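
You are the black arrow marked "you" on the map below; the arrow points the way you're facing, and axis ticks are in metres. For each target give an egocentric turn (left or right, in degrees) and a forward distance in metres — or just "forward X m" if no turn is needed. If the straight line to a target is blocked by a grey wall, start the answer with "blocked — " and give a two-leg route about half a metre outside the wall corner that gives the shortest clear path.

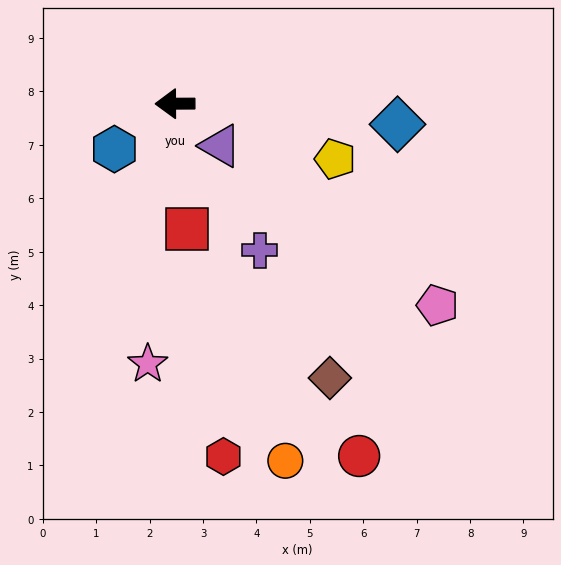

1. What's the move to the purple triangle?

turn left 137°, forward 1.2 m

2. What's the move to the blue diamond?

turn left 174°, forward 4.2 m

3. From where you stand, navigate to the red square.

turn left 95°, forward 2.4 m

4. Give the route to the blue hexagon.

turn left 37°, forward 1.4 m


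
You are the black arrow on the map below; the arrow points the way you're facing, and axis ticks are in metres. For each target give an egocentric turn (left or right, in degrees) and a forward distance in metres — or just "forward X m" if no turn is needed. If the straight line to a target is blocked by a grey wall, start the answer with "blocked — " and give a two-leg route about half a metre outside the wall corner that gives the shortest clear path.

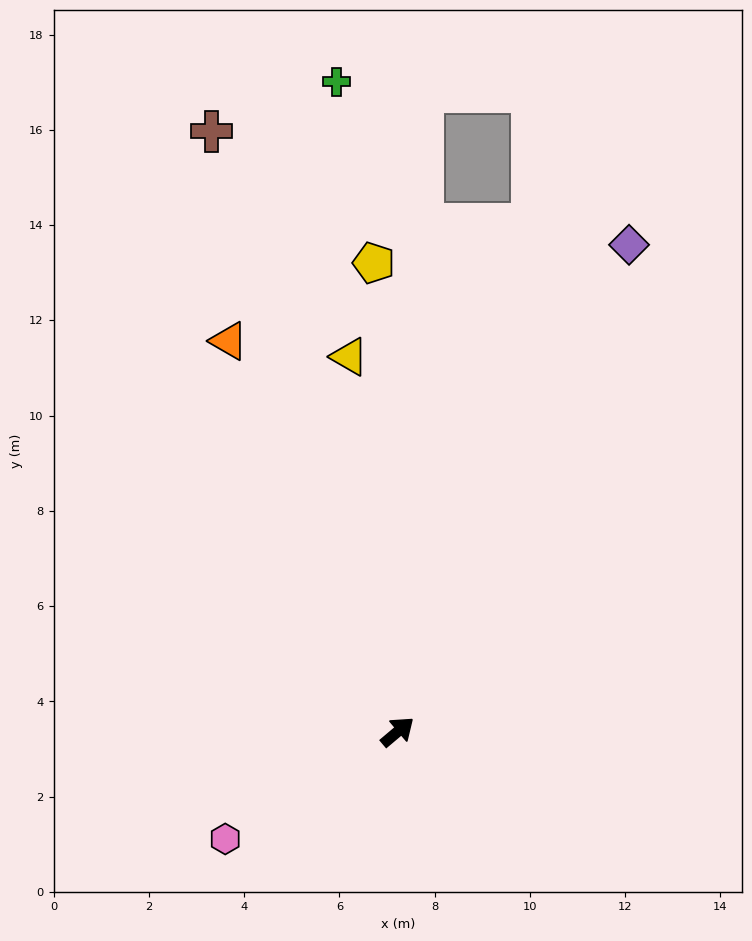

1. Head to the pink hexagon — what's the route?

turn left 172°, forward 4.3 m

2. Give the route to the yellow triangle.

turn left 57°, forward 7.9 m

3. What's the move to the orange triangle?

turn left 73°, forward 8.9 m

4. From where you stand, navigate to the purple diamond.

turn left 24°, forward 11.3 m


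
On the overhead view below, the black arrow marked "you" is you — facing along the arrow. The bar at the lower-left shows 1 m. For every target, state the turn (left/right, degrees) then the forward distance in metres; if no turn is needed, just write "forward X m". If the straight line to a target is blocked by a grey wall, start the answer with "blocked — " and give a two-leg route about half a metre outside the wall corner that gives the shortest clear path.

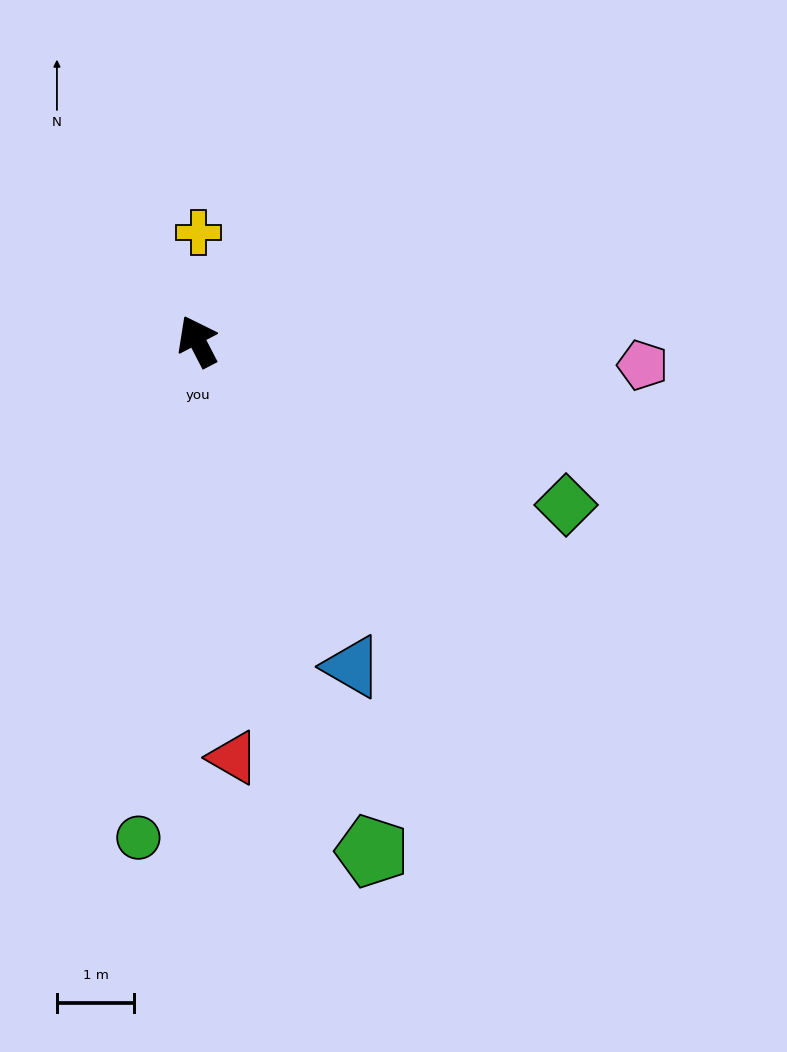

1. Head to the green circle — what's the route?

turn left 146°, forward 6.5 m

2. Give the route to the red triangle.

turn left 158°, forward 5.4 m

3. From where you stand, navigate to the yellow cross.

turn right 28°, forward 1.4 m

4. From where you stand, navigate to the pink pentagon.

turn right 120°, forward 5.8 m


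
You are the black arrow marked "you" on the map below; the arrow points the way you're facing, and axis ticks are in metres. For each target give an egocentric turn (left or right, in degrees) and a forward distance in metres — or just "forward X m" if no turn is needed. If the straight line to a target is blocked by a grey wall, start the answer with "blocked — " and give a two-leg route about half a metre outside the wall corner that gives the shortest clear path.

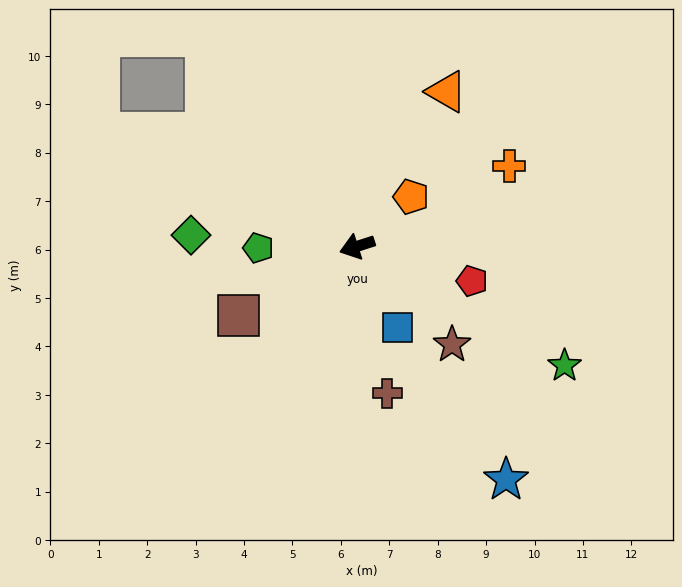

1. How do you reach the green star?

turn left 132°, forward 4.9 m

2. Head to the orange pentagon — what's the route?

turn right 155°, forward 1.5 m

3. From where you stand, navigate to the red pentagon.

turn left 145°, forward 2.5 m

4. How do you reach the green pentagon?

turn right 17°, forward 2.0 m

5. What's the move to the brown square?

turn left 12°, forward 2.8 m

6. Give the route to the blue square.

turn left 99°, forward 1.9 m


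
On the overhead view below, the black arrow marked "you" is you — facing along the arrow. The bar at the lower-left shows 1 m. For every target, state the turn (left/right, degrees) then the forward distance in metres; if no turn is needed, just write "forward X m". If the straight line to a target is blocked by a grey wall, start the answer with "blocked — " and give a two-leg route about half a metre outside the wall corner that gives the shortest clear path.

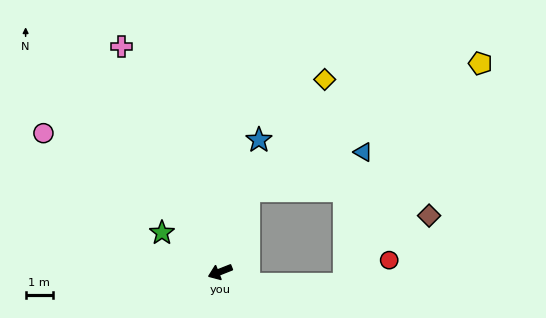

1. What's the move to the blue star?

turn right 128°, forward 5.0 m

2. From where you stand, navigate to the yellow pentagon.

blocked — turn right 131°, forward 3.1 m, then turn right 42°, forward 9.6 m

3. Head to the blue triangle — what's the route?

blocked — turn right 131°, forward 3.1 m, then turn right 52°, forward 4.4 m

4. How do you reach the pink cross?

turn right 88°, forward 9.0 m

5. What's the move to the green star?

turn right 55°, forward 2.5 m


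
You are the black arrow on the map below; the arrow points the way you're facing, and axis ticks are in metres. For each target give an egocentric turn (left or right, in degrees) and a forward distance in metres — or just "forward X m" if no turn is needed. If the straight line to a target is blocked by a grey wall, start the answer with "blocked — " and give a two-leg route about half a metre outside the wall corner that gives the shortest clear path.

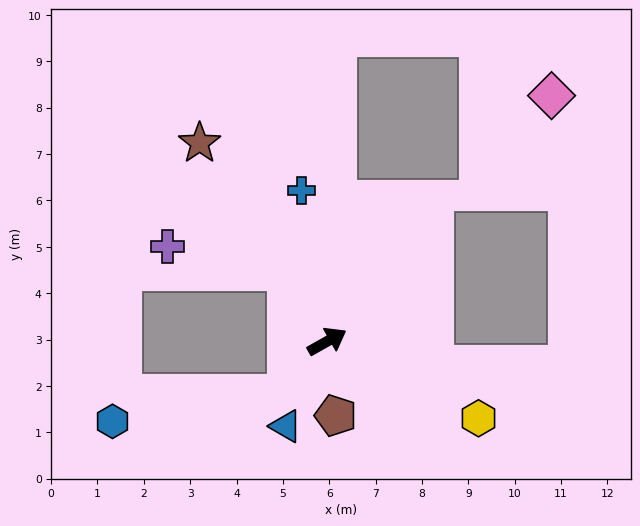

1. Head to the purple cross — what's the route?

blocked — turn left 91°, forward 1.8 m, then turn left 48°, forward 2.6 m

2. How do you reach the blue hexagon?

blocked — turn right 157°, forward 1.4 m, then turn right 44°, forward 3.8 m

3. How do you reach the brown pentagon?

turn right 113°, forward 1.6 m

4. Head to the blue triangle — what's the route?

turn right 145°, forward 2.0 m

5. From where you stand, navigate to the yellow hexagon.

turn right 56°, forward 3.7 m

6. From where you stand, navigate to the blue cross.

turn left 70°, forward 3.3 m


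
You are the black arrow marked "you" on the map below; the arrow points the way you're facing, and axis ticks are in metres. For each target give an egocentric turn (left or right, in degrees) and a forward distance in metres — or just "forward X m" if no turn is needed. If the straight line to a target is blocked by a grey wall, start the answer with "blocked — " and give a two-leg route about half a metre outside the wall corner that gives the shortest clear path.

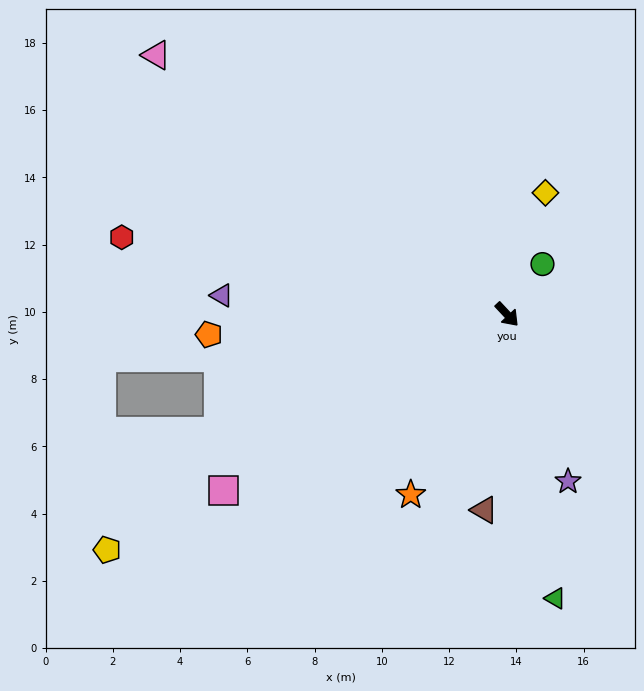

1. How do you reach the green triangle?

turn right 33°, forward 8.6 m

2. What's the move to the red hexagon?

turn right 144°, forward 11.7 m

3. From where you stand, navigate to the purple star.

turn right 23°, forward 5.3 m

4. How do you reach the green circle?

turn left 102°, forward 1.8 m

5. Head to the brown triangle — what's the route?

turn right 50°, forward 5.9 m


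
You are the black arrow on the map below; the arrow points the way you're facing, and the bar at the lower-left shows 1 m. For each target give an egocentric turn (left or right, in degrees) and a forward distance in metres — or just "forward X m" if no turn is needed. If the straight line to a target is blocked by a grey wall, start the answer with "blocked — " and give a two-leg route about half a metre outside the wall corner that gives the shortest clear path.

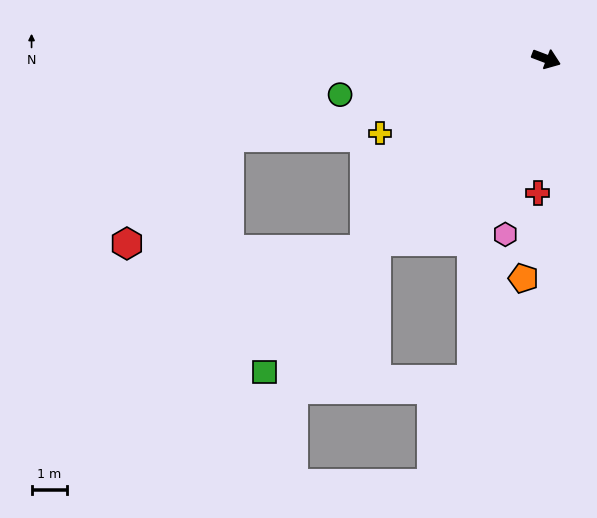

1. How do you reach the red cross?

turn right 73°, forward 3.8 m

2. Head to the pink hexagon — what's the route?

turn right 82°, forward 5.0 m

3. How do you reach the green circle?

turn right 149°, forward 5.8 m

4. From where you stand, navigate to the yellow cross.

turn right 135°, forward 5.1 m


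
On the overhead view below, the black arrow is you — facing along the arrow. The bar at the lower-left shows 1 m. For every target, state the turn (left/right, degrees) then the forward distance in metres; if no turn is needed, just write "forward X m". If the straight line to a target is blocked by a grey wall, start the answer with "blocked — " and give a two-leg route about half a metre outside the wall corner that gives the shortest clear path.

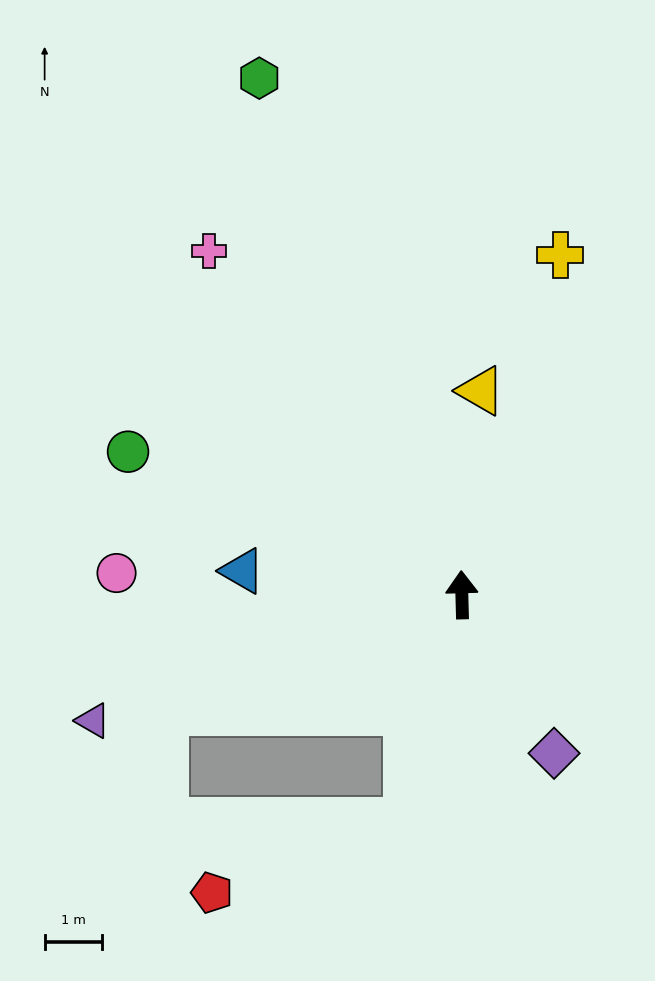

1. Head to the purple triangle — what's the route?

turn left 107°, forward 6.8 m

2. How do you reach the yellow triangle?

turn right 7°, forward 3.6 m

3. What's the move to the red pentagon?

blocked — turn left 165°, forward 4.1 m, then turn right 57°, forward 3.6 m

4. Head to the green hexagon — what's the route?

turn left 20°, forward 9.7 m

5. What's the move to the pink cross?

turn left 35°, forward 7.5 m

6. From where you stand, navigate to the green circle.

turn left 65°, forward 6.3 m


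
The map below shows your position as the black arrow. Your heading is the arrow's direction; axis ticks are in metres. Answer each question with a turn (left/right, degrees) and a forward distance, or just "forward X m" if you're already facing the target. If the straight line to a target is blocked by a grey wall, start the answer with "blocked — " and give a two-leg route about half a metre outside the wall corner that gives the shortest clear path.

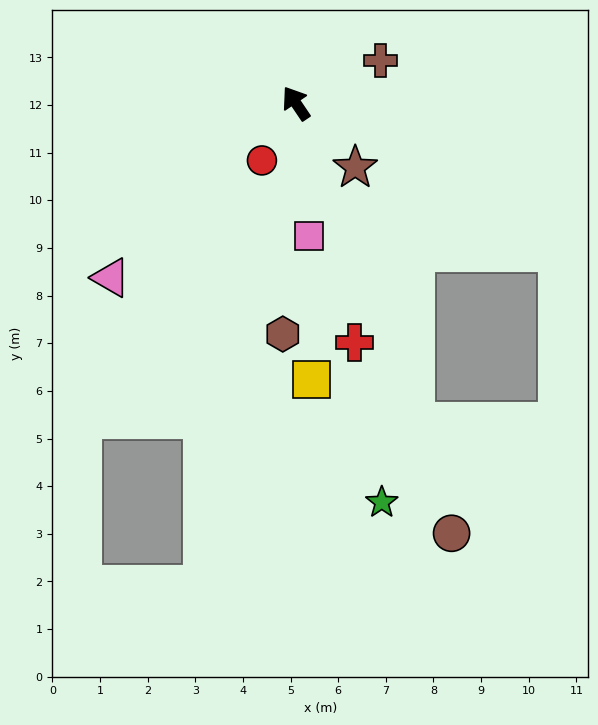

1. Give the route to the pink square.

turn left 152°, forward 2.8 m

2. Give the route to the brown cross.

turn right 97°, forward 2.0 m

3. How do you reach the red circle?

turn left 115°, forward 1.4 m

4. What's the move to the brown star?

turn right 171°, forward 1.8 m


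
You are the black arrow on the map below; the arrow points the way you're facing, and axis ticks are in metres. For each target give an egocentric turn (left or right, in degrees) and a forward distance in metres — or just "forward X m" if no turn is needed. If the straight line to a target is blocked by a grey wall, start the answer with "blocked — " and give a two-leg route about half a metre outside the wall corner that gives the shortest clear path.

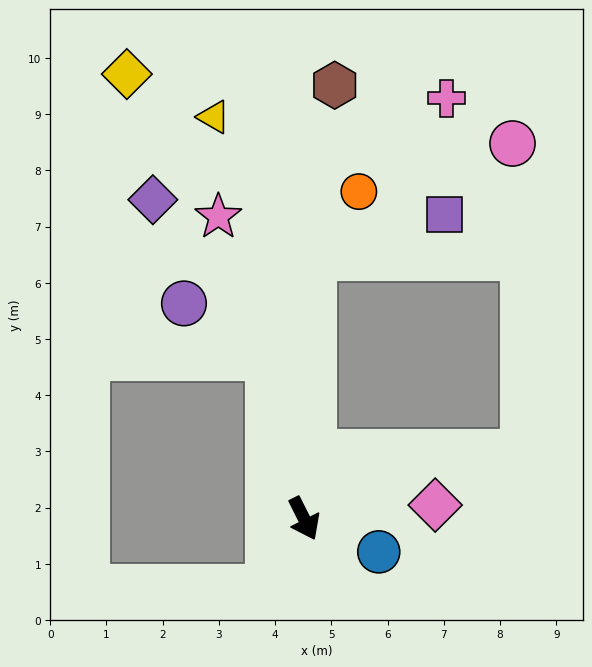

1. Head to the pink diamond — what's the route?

turn left 69°, forward 2.3 m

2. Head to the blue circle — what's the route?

turn left 39°, forward 1.5 m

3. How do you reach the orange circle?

blocked — turn left 152°, forward 4.7 m, then turn right 34°, forward 1.4 m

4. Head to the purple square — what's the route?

blocked — turn left 152°, forward 4.7 m, then turn right 71°, forward 2.5 m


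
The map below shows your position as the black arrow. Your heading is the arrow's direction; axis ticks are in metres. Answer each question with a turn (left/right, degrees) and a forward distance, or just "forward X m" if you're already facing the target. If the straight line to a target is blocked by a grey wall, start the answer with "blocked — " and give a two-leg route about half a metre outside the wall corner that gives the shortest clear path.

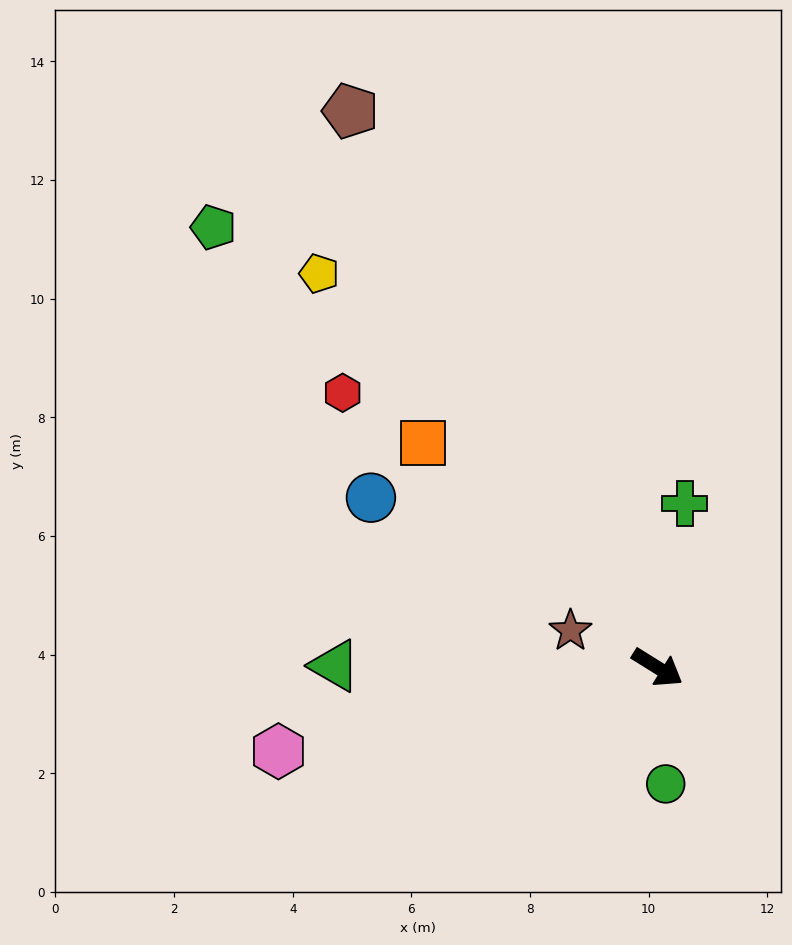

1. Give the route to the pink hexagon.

turn right 136°, forward 6.5 m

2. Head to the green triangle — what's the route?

turn right 148°, forward 5.4 m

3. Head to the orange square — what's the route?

turn left 168°, forward 5.5 m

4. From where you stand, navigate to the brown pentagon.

turn left 151°, forward 10.7 m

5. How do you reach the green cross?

turn left 112°, forward 2.8 m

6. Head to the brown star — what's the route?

turn right 171°, forward 1.6 m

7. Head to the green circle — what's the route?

turn right 54°, forward 2.0 m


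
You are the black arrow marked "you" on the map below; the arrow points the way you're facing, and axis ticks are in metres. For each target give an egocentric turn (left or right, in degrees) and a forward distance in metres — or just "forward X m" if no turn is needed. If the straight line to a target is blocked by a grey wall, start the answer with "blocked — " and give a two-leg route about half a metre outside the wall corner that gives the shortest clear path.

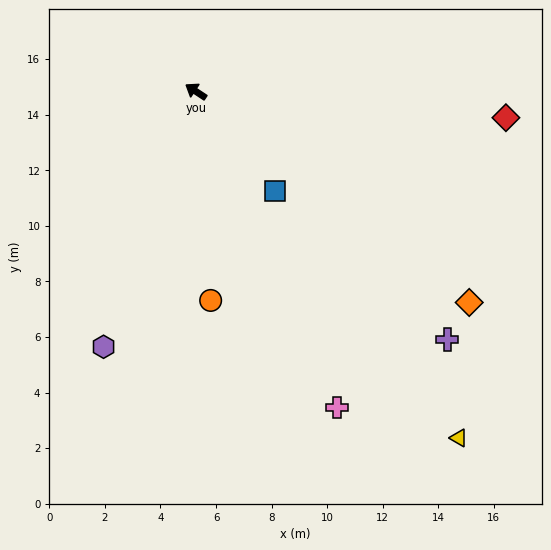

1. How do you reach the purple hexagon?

turn left 104°, forward 9.8 m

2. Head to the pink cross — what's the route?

turn left 147°, forward 12.5 m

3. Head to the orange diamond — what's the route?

turn left 176°, forward 12.4 m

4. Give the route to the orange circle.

turn left 127°, forward 7.5 m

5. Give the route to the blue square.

turn left 162°, forward 4.6 m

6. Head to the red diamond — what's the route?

turn right 151°, forward 11.2 m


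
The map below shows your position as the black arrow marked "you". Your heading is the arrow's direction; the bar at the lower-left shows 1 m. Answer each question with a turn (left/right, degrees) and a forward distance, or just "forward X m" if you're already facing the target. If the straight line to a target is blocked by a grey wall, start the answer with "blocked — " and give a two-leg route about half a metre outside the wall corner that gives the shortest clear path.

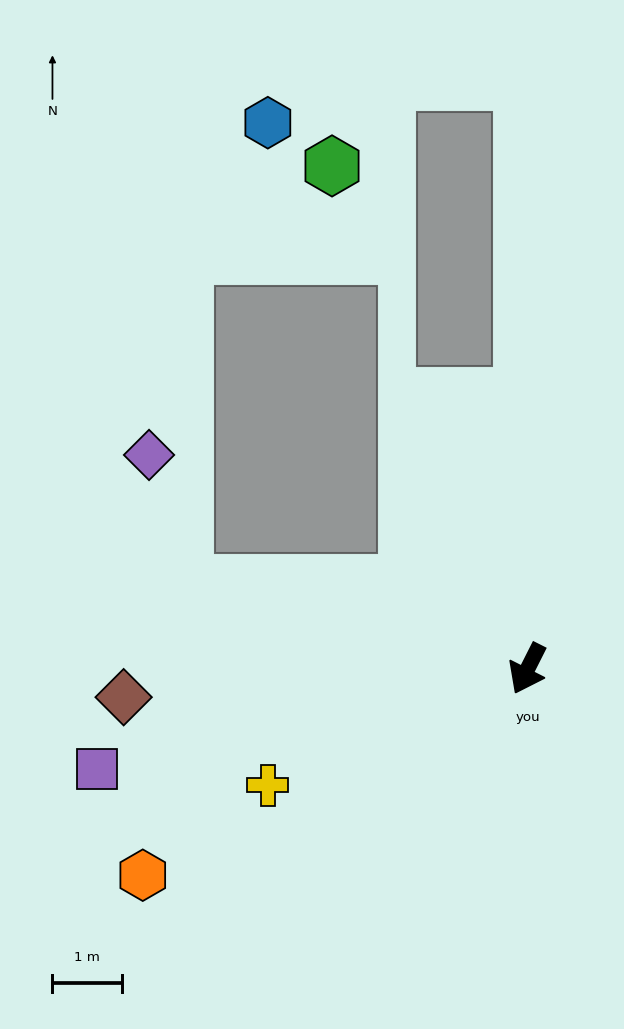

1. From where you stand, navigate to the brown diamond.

turn right 59°, forward 5.8 m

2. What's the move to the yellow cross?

turn right 39°, forward 4.1 m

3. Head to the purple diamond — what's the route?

blocked — turn right 77°, forward 5.1 m, then turn right 61°, forward 1.9 m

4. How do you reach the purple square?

turn right 50°, forward 6.3 m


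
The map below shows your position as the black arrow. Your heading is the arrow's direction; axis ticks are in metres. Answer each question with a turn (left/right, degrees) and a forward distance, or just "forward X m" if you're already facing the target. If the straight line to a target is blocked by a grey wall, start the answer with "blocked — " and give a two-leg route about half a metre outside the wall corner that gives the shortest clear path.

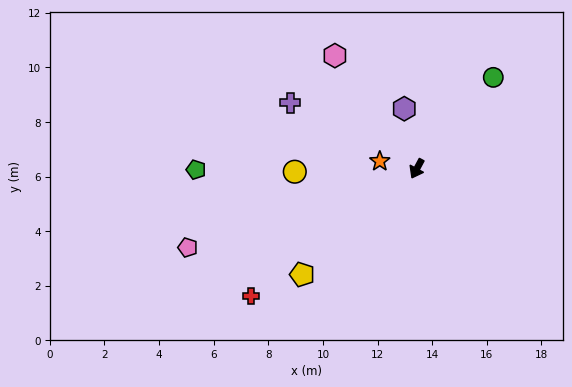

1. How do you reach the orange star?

turn right 73°, forward 1.4 m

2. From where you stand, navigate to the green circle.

turn left 168°, forward 4.4 m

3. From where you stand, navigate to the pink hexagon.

turn right 116°, forward 5.1 m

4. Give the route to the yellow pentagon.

turn right 19°, forward 5.7 m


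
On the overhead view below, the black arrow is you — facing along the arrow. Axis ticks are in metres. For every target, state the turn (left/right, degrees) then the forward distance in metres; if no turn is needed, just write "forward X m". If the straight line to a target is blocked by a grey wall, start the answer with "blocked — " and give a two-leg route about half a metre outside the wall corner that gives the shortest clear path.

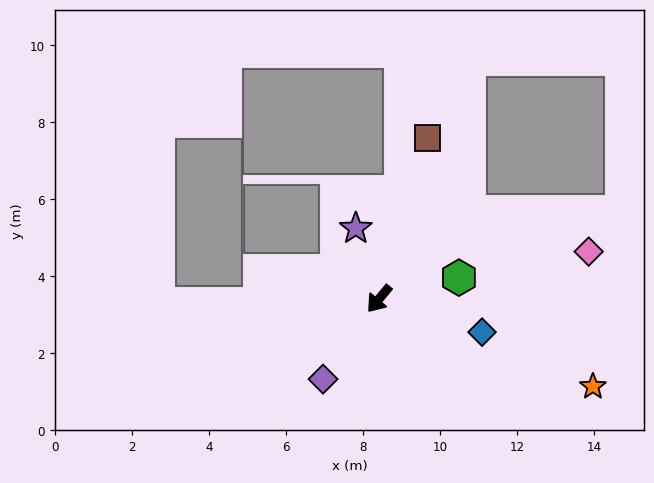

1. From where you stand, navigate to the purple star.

turn right 122°, forward 1.9 m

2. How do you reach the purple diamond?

turn left 5°, forward 2.5 m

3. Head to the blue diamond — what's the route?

turn left 112°, forward 2.8 m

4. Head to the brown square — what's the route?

turn right 157°, forward 4.4 m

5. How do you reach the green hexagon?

turn left 145°, forward 2.1 m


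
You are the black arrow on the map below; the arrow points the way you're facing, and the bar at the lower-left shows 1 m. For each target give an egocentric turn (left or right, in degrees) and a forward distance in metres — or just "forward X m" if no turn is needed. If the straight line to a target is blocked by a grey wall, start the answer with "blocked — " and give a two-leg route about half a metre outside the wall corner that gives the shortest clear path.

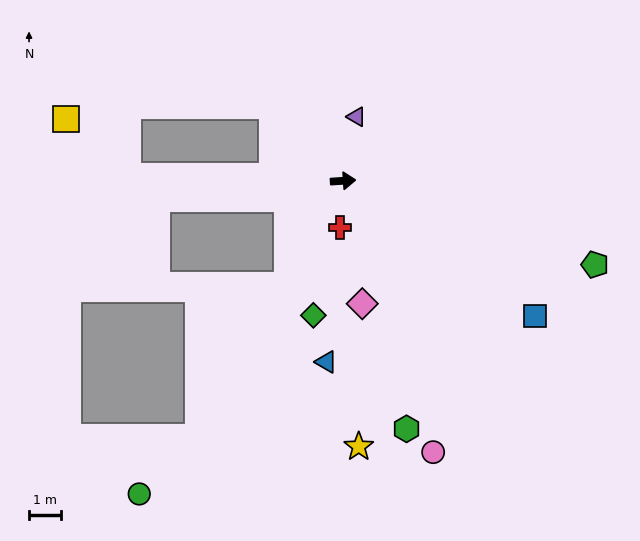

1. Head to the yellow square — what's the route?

blocked — turn left 175°, forward 6.8 m, then turn right 42°, forward 2.7 m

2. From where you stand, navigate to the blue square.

turn right 39°, forward 7.4 m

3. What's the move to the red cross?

turn right 97°, forward 1.5 m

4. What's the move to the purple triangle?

turn left 74°, forward 2.1 m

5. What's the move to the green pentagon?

turn right 22°, forward 8.3 m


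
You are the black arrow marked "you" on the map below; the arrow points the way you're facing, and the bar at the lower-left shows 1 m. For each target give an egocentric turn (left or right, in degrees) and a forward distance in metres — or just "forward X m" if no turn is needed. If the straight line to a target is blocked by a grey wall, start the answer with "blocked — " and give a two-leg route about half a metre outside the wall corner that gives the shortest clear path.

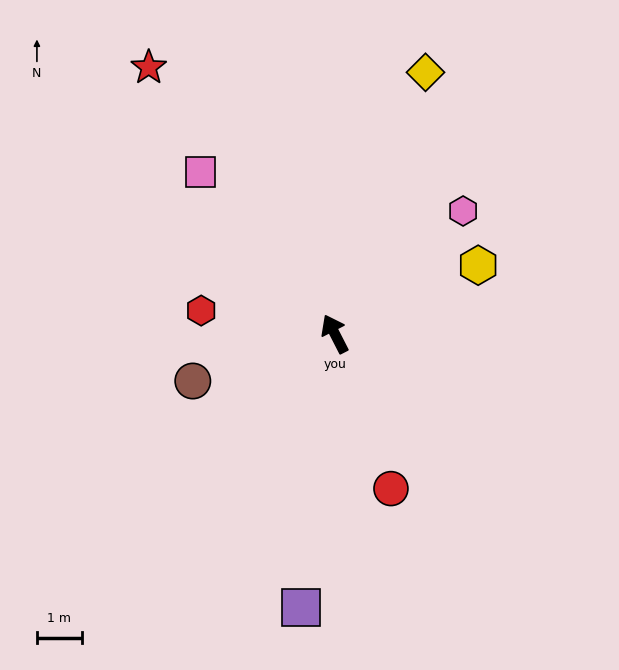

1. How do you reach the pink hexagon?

turn right 73°, forward 4.0 m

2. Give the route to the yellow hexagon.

turn right 92°, forward 3.5 m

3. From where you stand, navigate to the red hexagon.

turn left 53°, forward 3.0 m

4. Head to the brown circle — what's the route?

turn left 81°, forward 3.3 m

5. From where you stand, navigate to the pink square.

turn left 13°, forward 4.7 m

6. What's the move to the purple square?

turn left 146°, forward 6.2 m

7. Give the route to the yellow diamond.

turn right 46°, forward 6.2 m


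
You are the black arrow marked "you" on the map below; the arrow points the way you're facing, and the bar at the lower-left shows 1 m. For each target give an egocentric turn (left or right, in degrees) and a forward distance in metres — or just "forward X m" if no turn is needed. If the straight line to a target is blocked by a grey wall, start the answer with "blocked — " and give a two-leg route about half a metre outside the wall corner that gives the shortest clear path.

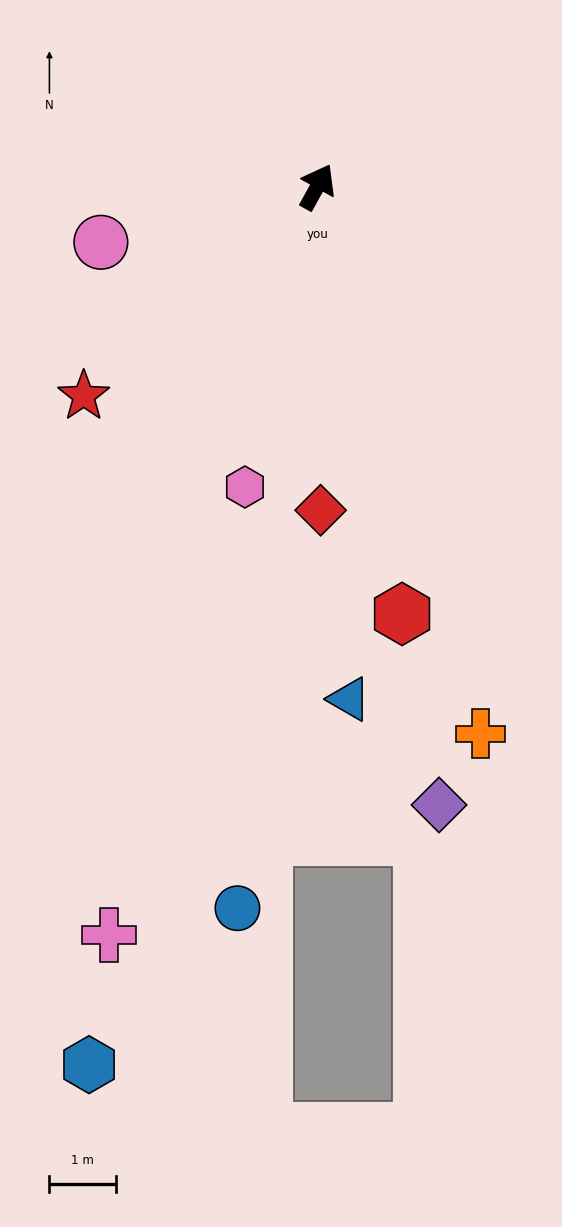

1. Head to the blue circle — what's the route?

turn right 157°, forward 10.9 m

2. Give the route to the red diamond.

turn right 151°, forward 4.9 m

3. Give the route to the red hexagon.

turn right 140°, forward 6.5 m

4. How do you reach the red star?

turn left 161°, forward 4.7 m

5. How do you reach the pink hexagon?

turn right 165°, forward 4.6 m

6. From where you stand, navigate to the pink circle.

turn left 133°, forward 3.4 m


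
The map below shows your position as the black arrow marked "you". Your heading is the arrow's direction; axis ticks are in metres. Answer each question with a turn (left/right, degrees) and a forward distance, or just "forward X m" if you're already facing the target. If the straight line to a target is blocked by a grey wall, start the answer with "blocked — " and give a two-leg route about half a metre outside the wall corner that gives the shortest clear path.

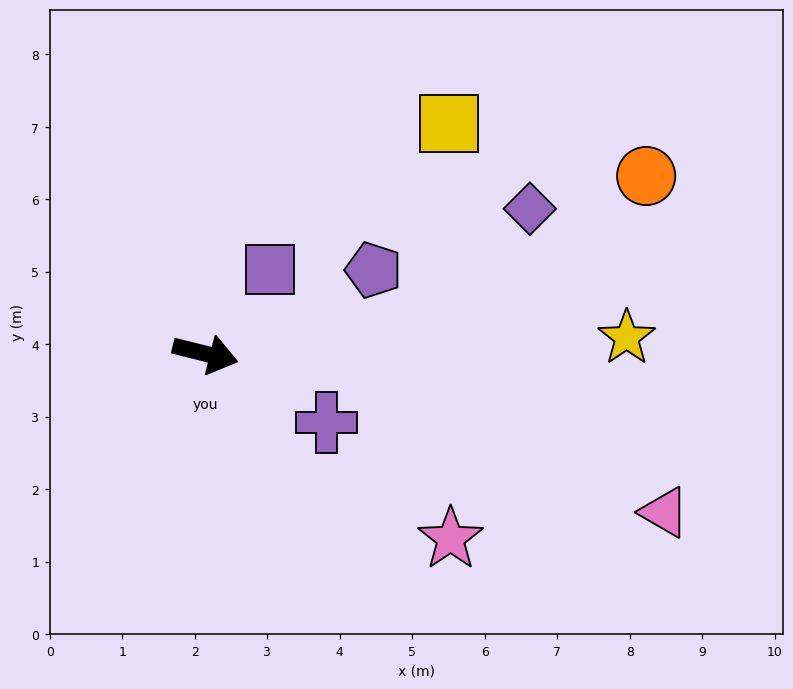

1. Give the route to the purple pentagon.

turn left 40°, forward 2.6 m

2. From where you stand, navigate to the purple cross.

turn right 16°, forward 1.9 m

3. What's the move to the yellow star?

turn left 16°, forward 5.8 m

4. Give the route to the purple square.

turn left 67°, forward 1.5 m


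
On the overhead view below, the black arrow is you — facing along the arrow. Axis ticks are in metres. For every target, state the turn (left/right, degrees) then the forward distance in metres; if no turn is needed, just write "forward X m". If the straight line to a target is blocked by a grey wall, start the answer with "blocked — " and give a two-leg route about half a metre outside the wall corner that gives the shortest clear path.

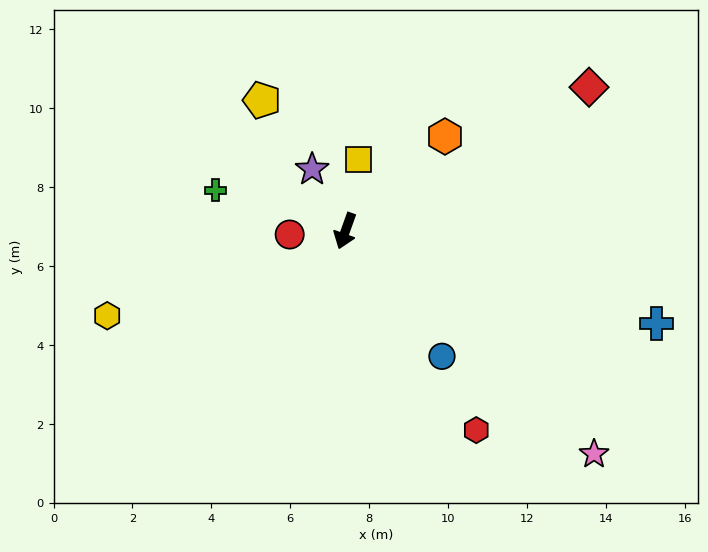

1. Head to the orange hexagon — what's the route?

turn left 153°, forward 3.5 m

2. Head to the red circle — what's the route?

turn right 67°, forward 1.4 m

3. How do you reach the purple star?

turn right 132°, forward 1.8 m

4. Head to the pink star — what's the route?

turn left 68°, forward 8.5 m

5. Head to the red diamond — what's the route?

turn left 140°, forward 7.2 m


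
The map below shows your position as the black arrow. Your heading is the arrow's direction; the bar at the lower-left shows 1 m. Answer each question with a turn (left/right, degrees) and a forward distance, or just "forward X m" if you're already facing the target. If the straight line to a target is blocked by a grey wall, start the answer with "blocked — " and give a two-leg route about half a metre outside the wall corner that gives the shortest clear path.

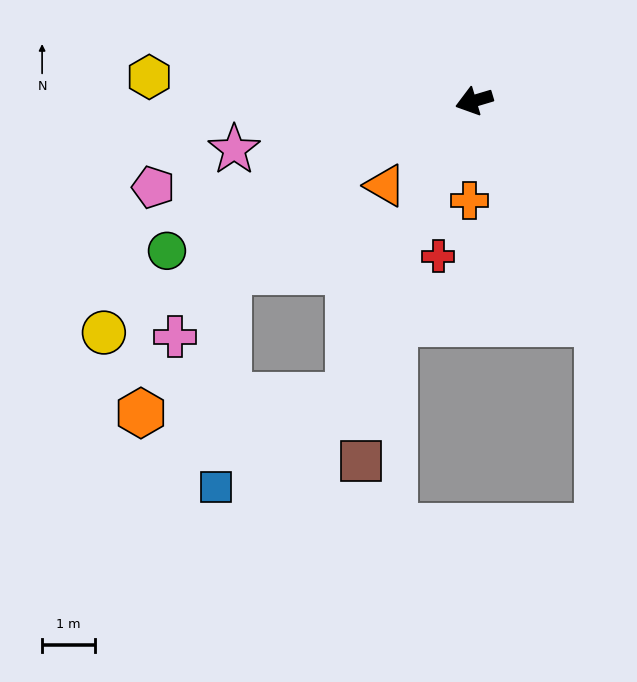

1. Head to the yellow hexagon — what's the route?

turn right 21°, forward 6.1 m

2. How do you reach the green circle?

turn left 9°, forward 6.4 m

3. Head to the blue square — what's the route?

blocked — turn left 50°, forward 6.0 m, then turn right 32°, forward 3.0 m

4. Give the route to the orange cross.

turn left 71°, forward 1.9 m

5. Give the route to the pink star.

turn right 5°, forward 4.6 m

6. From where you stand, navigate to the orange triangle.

turn left 27°, forward 2.3 m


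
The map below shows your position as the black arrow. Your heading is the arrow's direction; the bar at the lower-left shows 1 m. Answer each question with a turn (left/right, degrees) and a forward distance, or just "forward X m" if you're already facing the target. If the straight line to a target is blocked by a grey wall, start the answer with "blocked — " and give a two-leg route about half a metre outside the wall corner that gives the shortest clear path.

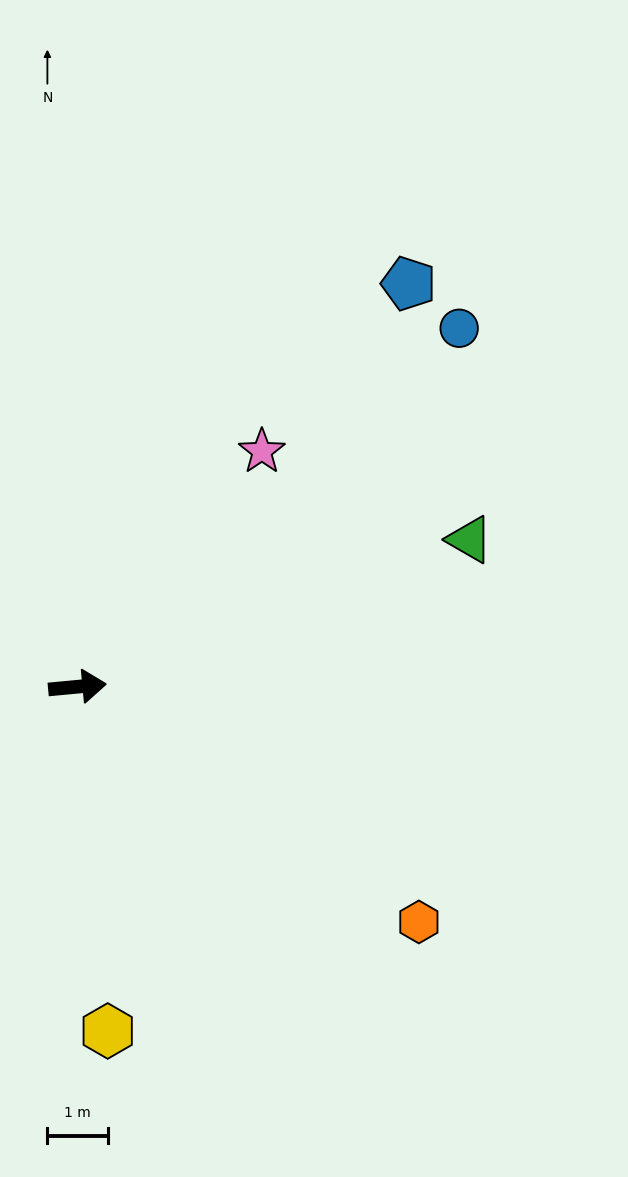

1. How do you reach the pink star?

turn left 47°, forward 4.9 m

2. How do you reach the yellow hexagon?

turn right 90°, forward 5.7 m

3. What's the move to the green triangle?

turn left 15°, forward 6.9 m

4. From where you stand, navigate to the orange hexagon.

turn right 40°, forward 6.9 m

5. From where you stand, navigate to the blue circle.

turn left 38°, forward 8.7 m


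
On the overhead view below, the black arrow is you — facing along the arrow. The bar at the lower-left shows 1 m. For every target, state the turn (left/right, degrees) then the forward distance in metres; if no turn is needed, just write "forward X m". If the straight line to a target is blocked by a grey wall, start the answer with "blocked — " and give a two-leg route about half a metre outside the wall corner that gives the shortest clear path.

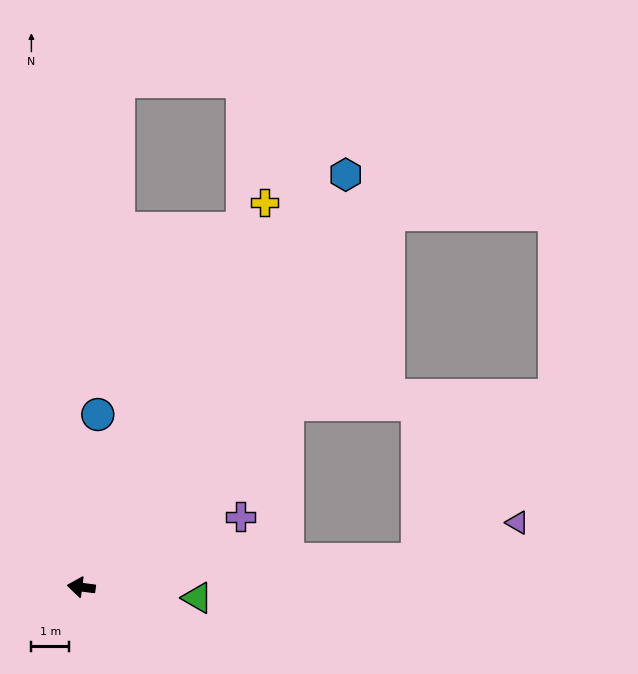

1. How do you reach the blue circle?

turn right 88°, forward 4.6 m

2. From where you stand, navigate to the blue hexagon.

turn right 115°, forward 13.0 m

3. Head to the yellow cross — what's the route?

turn right 108°, forward 11.3 m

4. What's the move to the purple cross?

turn right 149°, forward 4.6 m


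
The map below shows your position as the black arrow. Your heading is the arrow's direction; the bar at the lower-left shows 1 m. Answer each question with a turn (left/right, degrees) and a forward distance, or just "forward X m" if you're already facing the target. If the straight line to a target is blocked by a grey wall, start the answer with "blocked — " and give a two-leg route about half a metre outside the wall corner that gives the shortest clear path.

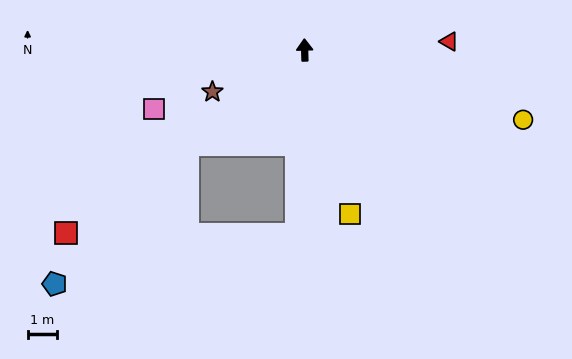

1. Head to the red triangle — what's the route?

turn right 88°, forward 5.0 m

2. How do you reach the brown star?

turn left 113°, forward 3.5 m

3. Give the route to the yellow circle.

turn right 109°, forward 7.9 m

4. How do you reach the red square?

turn left 126°, forward 10.3 m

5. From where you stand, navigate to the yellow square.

turn right 166°, forward 5.8 m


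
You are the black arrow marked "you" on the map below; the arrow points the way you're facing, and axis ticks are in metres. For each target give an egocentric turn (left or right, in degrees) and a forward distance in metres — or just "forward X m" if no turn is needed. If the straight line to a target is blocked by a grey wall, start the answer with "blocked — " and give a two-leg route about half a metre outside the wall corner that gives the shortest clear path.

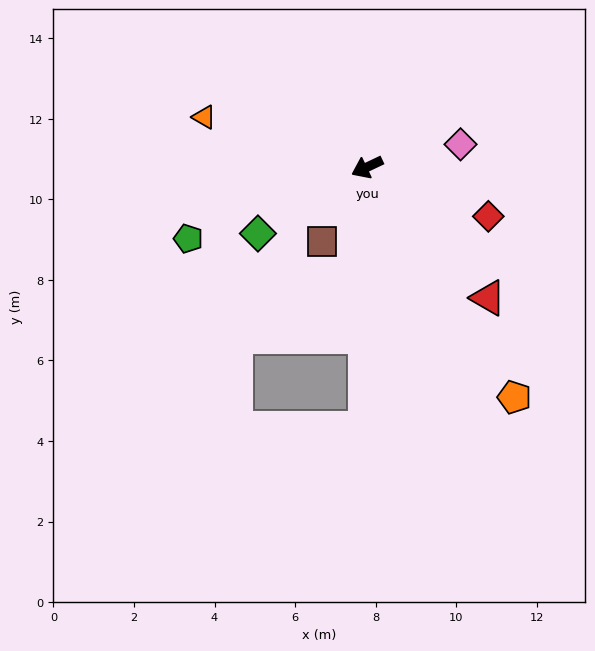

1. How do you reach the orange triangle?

turn right 42°, forward 4.2 m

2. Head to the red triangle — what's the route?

turn left 107°, forward 4.4 m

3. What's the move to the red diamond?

turn left 133°, forward 3.2 m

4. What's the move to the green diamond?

turn left 6°, forward 3.2 m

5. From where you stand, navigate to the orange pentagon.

turn left 97°, forward 6.8 m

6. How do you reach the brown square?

turn left 33°, forward 2.2 m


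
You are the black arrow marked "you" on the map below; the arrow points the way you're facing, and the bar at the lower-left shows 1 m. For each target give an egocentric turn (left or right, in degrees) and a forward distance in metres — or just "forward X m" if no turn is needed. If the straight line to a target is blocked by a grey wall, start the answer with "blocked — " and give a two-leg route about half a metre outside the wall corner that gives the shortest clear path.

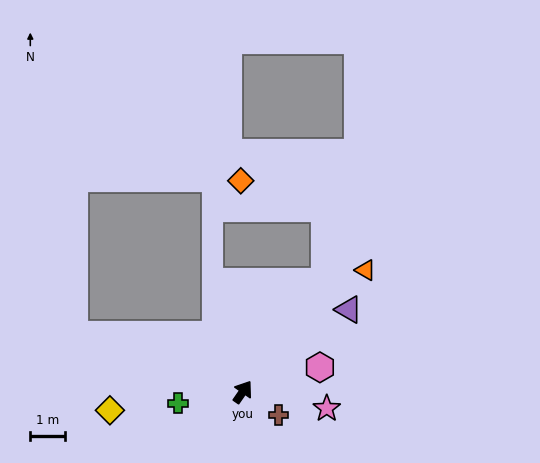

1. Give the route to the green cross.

turn left 135°, forward 1.9 m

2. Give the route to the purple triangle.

turn right 17°, forward 3.9 m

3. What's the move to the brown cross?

turn right 88°, forward 1.2 m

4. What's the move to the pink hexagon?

turn right 38°, forward 2.3 m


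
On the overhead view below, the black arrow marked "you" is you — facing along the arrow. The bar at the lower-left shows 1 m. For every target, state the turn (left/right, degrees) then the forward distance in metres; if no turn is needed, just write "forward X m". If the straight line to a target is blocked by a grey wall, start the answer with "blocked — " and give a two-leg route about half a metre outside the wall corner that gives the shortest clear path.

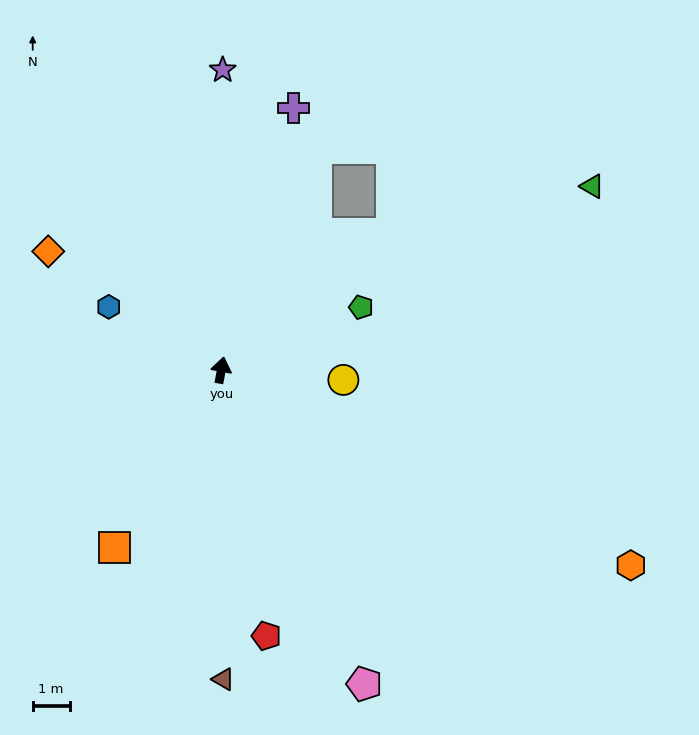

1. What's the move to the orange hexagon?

turn right 105°, forward 12.3 m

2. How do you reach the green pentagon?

turn right 55°, forward 4.1 m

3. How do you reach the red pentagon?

turn right 160°, forward 7.3 m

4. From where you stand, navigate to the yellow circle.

turn right 84°, forward 3.3 m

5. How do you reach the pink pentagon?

turn right 145°, forward 9.3 m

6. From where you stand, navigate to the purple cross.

turn right 5°, forward 7.3 m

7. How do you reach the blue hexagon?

turn left 71°, forward 3.5 m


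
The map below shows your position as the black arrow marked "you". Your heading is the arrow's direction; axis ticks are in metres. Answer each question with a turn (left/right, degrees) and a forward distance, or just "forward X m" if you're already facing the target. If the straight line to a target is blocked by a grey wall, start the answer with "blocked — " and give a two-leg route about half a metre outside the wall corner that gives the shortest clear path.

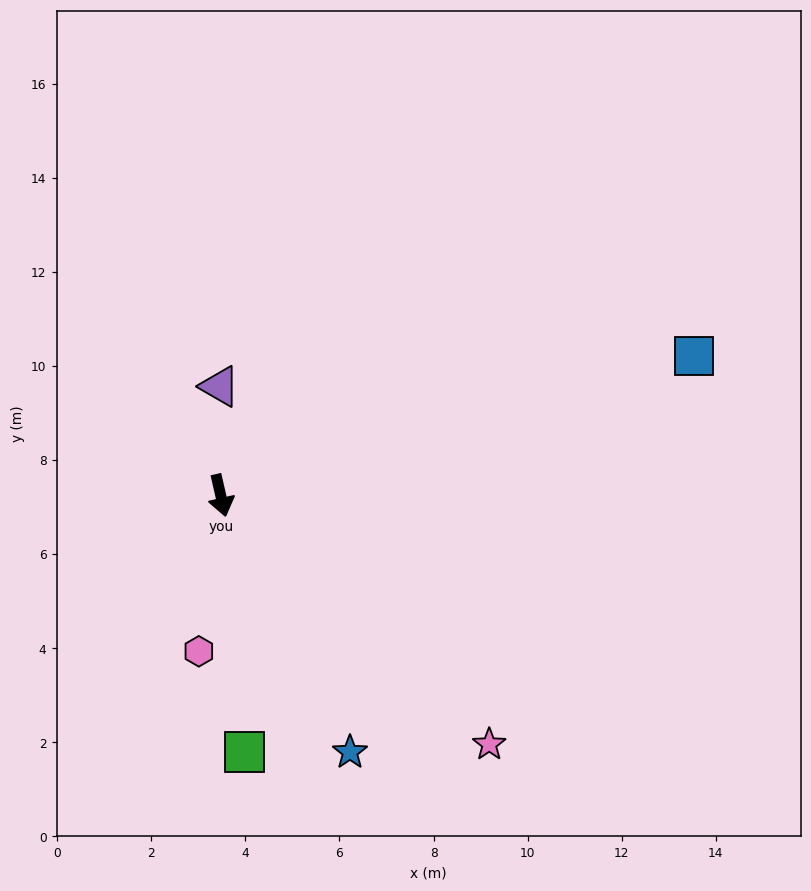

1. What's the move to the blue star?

turn left 14°, forward 6.1 m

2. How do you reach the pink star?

turn left 34°, forward 7.8 m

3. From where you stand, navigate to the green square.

turn right 8°, forward 5.5 m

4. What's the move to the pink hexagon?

turn right 21°, forward 3.3 m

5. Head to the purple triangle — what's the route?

turn left 168°, forward 2.3 m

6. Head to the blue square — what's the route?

turn left 94°, forward 10.5 m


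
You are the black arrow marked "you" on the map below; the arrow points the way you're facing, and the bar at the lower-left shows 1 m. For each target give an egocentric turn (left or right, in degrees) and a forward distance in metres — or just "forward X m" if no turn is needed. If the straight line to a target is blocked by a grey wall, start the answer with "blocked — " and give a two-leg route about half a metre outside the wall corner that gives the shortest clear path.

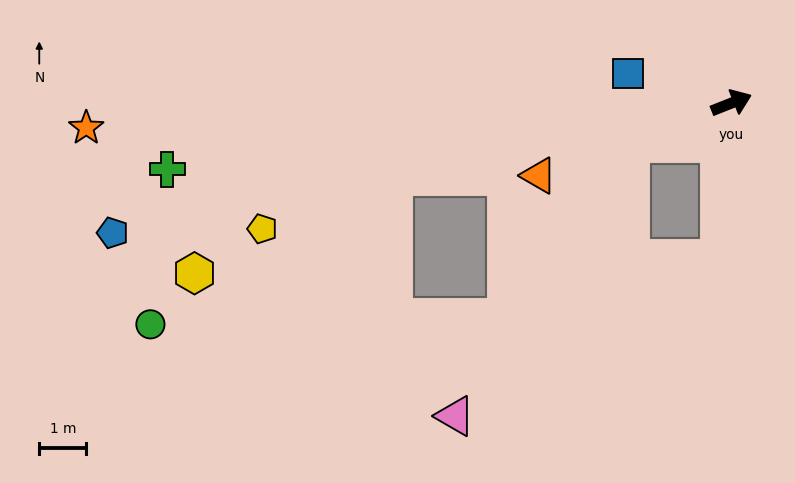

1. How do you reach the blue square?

turn left 142°, forward 2.3 m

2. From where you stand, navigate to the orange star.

turn left 161°, forward 13.7 m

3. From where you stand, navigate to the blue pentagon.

turn left 170°, forward 13.4 m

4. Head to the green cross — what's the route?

turn left 165°, forward 12.0 m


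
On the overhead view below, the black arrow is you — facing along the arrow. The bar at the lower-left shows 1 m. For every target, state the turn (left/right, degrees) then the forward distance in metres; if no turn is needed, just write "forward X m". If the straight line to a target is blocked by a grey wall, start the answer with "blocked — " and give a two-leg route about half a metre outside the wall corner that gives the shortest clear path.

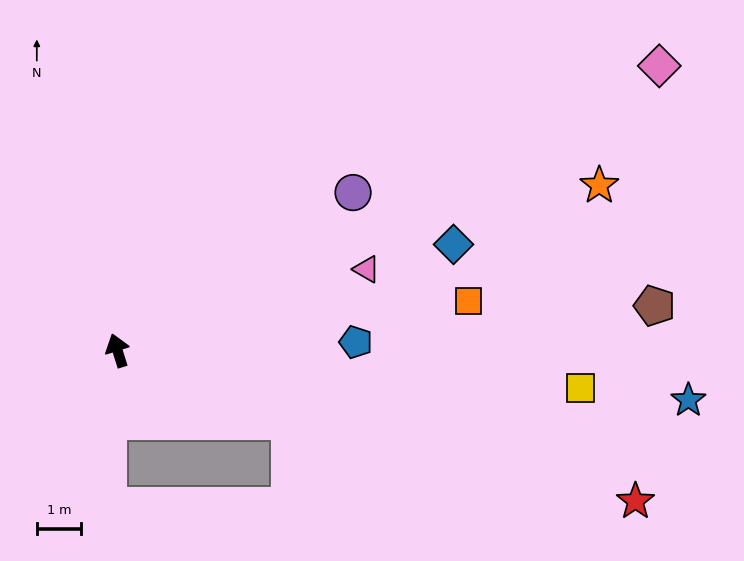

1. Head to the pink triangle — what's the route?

turn right 89°, forward 5.9 m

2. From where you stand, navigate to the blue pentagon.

turn right 105°, forward 5.4 m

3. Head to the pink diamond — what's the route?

turn right 80°, forward 13.8 m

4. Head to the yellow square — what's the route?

turn right 112°, forward 10.5 m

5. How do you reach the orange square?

turn right 99°, forward 8.0 m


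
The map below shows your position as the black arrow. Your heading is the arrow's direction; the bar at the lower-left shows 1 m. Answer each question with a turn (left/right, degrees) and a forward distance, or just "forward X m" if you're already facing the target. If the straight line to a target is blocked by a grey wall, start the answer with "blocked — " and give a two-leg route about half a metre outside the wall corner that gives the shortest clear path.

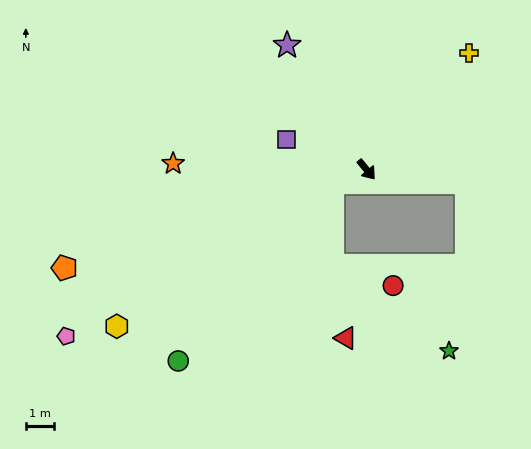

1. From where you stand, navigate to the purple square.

turn right 150°, forward 3.1 m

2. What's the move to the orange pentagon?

turn right 111°, forward 11.4 m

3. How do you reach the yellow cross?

turn left 99°, forward 5.6 m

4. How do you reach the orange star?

turn right 131°, forward 6.9 m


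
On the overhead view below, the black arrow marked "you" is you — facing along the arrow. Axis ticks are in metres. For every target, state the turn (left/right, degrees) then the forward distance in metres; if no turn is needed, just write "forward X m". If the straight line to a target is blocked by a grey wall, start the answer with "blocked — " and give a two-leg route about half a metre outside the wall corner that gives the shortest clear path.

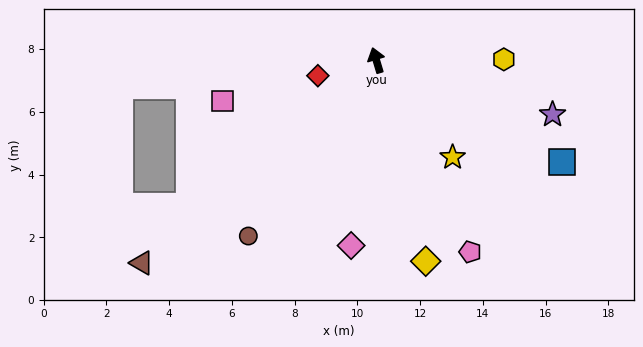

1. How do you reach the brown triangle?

turn left 114°, forward 9.9 m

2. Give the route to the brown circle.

turn left 127°, forward 6.9 m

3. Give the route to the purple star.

turn right 124°, forward 5.9 m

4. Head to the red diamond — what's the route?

turn left 88°, forward 1.9 m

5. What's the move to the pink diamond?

turn left 156°, forward 6.0 m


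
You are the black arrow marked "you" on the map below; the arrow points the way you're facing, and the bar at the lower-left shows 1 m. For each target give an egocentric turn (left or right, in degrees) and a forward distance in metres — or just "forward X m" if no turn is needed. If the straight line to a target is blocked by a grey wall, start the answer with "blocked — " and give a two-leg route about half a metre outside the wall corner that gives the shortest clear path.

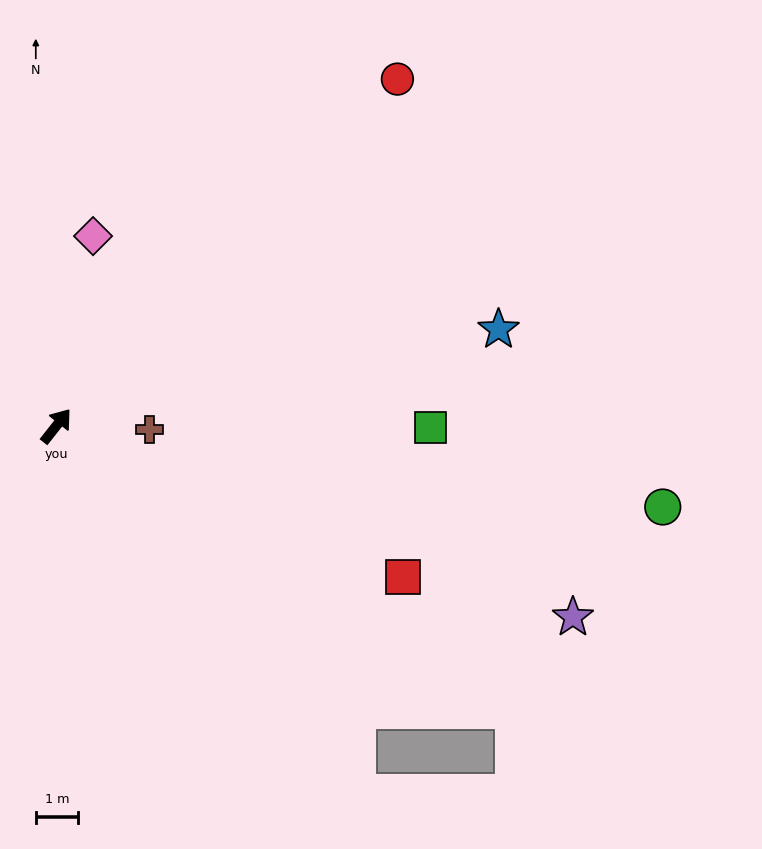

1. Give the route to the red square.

turn right 75°, forward 8.9 m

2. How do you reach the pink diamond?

turn left 27°, forward 4.5 m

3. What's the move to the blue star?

turn right 39°, forward 10.6 m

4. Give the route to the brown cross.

turn right 54°, forward 2.2 m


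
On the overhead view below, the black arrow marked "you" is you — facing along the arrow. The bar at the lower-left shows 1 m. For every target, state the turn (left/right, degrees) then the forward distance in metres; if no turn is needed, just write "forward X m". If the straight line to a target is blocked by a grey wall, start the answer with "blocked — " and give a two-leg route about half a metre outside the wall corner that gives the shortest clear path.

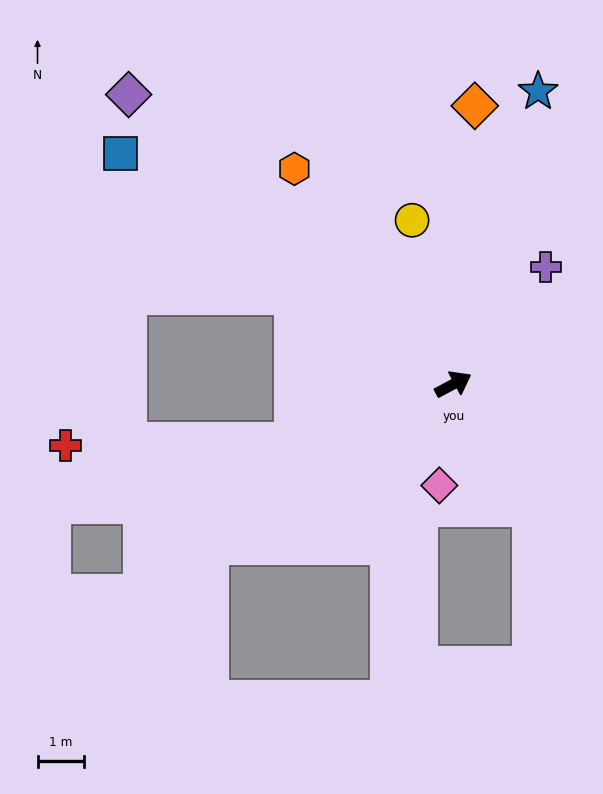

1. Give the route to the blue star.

turn left 46°, forward 6.6 m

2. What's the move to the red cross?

blocked — turn left 172°, forward 3.7 m, then turn right 19°, forward 4.9 m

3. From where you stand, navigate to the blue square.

turn left 117°, forward 8.7 m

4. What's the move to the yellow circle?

turn left 76°, forward 3.6 m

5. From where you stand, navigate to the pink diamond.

turn right 126°, forward 2.2 m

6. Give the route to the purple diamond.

turn left 110°, forward 9.4 m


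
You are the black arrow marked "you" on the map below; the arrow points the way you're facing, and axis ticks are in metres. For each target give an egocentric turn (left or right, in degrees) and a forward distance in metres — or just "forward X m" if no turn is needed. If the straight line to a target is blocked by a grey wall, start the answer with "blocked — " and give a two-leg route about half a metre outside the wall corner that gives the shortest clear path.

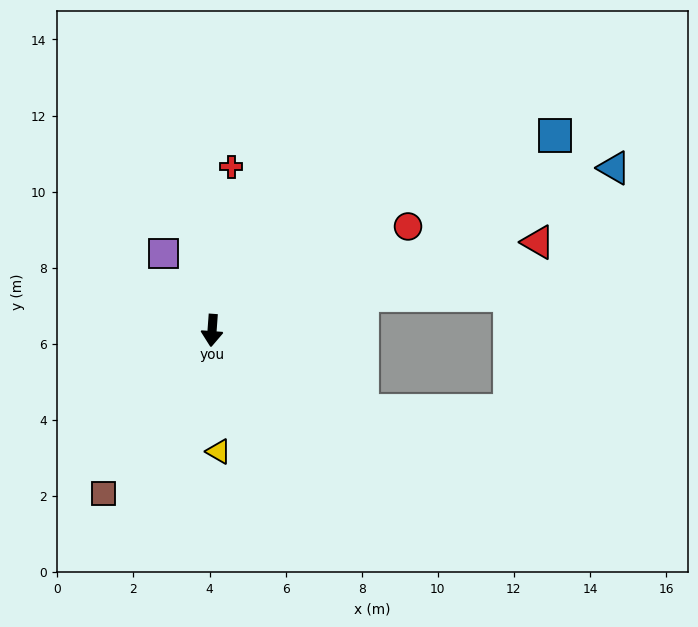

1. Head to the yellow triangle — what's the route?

turn left 7°, forward 3.2 m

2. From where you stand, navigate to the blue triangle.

turn left 116°, forward 11.4 m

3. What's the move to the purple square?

turn right 144°, forward 2.4 m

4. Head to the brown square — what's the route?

turn right 30°, forward 5.1 m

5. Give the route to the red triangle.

turn left 109°, forward 8.9 m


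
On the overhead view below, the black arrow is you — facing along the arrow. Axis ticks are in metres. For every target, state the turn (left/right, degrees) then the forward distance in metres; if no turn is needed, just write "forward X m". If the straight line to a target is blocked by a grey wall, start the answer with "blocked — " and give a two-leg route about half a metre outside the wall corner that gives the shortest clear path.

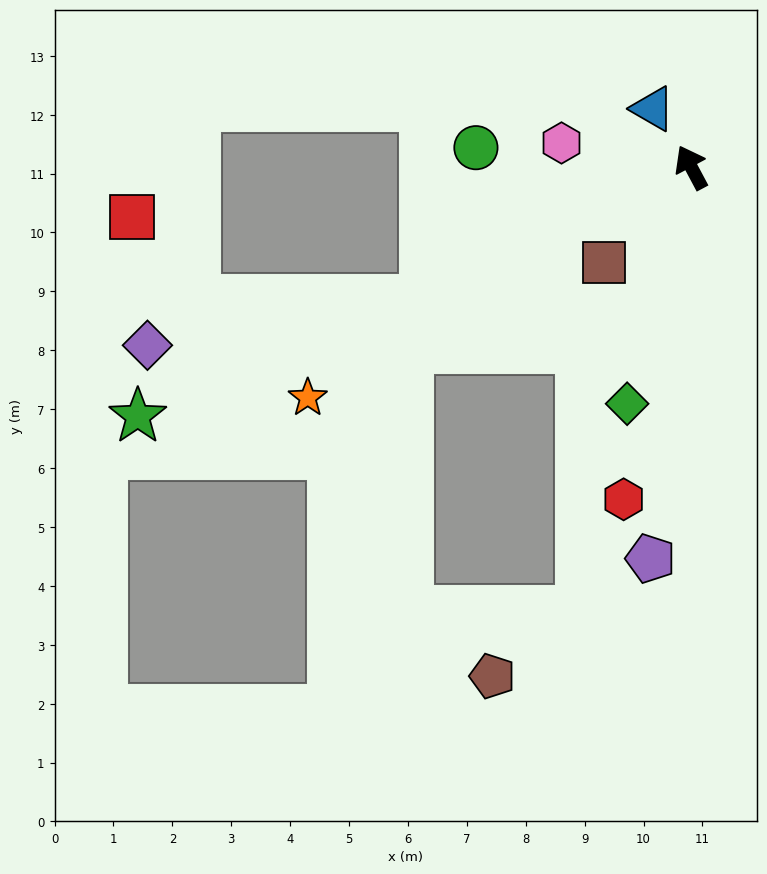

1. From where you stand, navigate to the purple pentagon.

turn left 146°, forward 6.7 m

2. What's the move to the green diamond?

turn left 137°, forward 4.2 m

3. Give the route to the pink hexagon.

turn left 51°, forward 2.2 m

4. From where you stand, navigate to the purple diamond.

blocked — turn left 88°, forward 5.0 m, then turn right 17°, forward 4.8 m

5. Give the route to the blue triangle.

turn left 5°, forward 1.2 m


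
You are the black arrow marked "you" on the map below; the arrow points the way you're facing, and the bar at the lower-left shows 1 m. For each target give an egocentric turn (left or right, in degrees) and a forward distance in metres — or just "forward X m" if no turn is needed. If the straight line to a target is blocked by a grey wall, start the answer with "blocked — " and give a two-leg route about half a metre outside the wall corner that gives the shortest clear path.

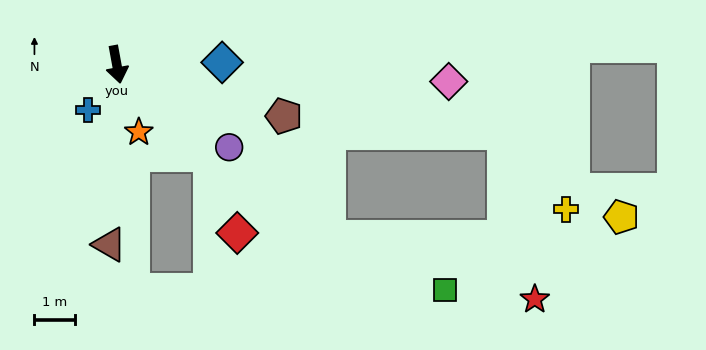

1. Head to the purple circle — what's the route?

turn left 43°, forward 3.5 m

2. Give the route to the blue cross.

turn right 43°, forward 1.3 m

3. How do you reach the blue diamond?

turn left 81°, forward 2.6 m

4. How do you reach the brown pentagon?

turn left 62°, forward 4.4 m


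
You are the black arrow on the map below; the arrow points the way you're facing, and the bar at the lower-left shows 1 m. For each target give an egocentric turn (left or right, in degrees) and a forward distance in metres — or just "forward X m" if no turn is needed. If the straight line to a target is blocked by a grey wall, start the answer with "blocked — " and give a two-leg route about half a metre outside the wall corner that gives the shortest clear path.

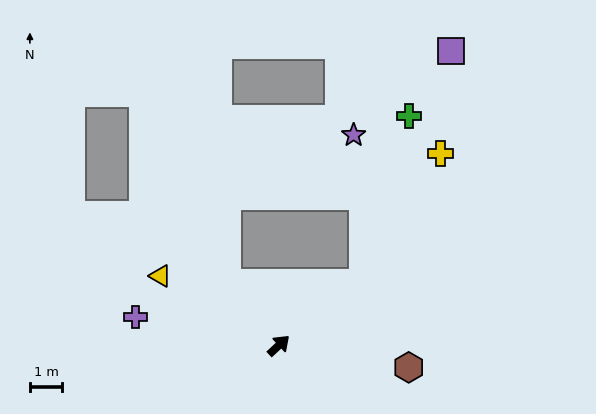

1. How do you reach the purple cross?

turn left 126°, forward 4.5 m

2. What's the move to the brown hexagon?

turn right 53°, forward 4.0 m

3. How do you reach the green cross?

blocked — turn right 6°, forward 3.2 m, then turn left 38°, forward 5.3 m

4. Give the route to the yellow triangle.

turn left 107°, forward 4.2 m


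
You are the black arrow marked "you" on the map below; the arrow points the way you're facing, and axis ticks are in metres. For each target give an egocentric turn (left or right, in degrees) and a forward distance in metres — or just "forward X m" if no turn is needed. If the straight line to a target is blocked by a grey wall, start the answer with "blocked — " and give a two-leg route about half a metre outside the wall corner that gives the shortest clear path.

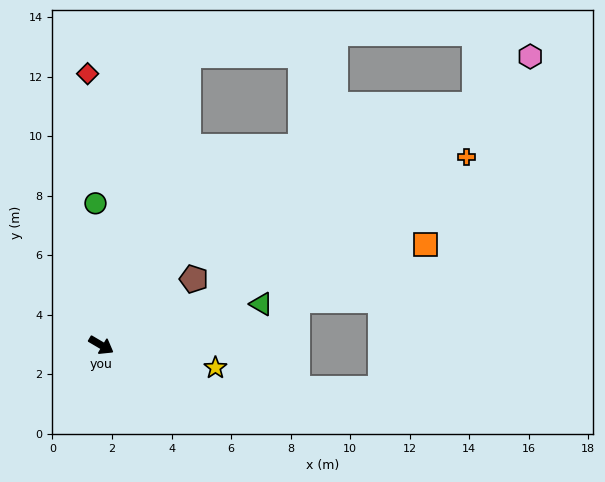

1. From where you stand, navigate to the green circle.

turn left 123°, forward 4.8 m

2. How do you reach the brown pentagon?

turn left 66°, forward 3.8 m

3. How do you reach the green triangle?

turn left 45°, forward 5.6 m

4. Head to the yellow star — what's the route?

turn left 19°, forward 3.9 m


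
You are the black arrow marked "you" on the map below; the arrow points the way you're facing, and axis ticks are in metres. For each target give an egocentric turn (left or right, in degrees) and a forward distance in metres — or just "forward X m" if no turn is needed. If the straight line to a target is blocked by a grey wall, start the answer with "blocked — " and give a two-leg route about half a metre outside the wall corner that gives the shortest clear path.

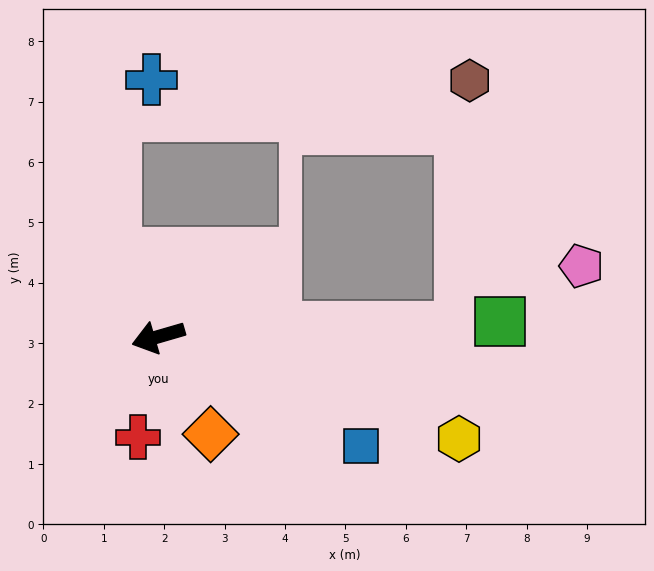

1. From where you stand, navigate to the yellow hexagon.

turn left 145°, forward 5.3 m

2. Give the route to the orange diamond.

turn left 102°, forward 1.8 m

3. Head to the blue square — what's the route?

turn left 135°, forward 3.8 m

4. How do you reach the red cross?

turn left 62°, forward 1.7 m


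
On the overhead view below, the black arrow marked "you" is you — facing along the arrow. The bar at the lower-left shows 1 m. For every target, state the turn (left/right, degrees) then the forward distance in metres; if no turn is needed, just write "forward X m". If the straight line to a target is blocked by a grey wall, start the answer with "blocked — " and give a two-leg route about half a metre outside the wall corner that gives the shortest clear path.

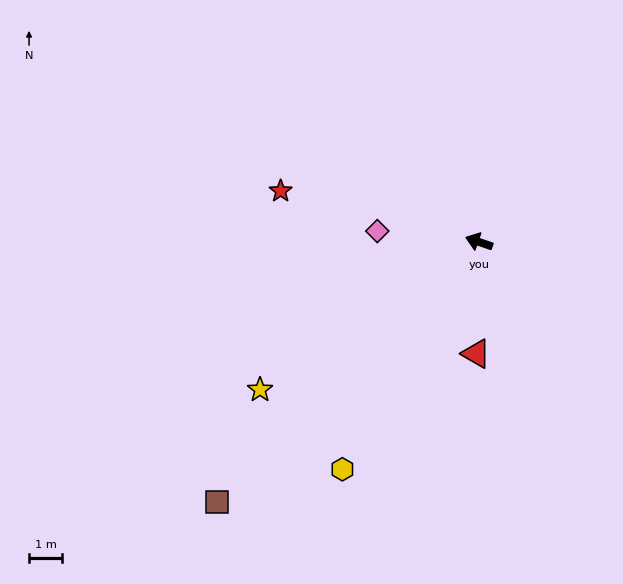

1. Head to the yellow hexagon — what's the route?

turn left 78°, forward 8.0 m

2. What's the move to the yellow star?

turn left 53°, forward 7.9 m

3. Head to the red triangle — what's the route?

turn left 108°, forward 3.4 m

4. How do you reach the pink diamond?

turn left 13°, forward 3.1 m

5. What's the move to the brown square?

turn left 64°, forward 11.1 m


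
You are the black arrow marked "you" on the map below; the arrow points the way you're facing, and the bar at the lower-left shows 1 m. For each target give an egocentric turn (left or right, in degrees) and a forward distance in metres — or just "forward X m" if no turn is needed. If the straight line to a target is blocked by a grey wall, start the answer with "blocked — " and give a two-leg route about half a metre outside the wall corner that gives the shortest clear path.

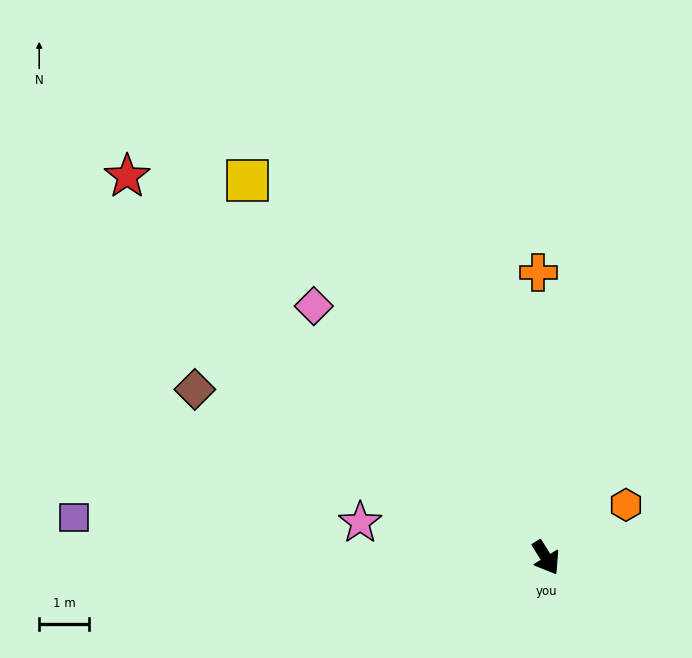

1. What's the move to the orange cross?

turn left 150°, forward 5.7 m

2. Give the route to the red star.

turn right 164°, forward 11.4 m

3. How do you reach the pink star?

turn right 132°, forward 3.8 m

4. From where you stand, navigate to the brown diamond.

turn right 147°, forward 7.8 m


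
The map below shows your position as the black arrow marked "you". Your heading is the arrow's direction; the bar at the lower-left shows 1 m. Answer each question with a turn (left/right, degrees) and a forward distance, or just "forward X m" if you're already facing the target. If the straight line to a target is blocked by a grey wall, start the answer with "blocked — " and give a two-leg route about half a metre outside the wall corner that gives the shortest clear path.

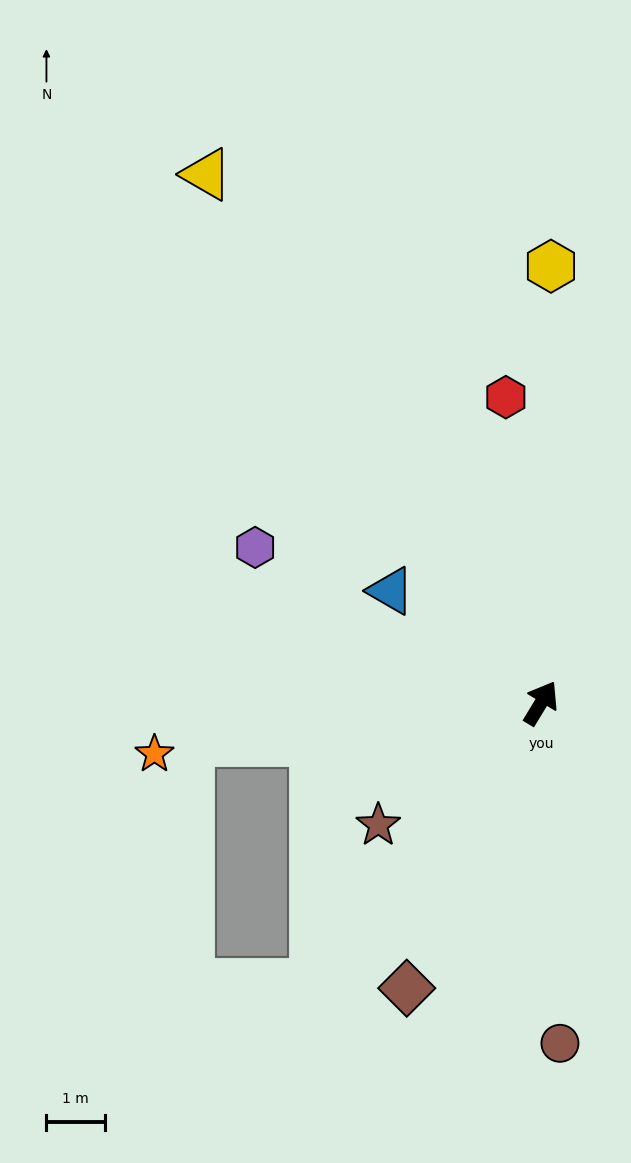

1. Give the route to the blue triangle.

turn left 84°, forward 3.2 m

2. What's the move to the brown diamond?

turn right 174°, forward 5.4 m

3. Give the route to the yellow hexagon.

turn left 30°, forward 7.4 m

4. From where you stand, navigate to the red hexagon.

turn left 38°, forward 5.2 m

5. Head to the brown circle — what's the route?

turn right 146°, forward 5.8 m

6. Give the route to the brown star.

turn left 158°, forward 3.5 m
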